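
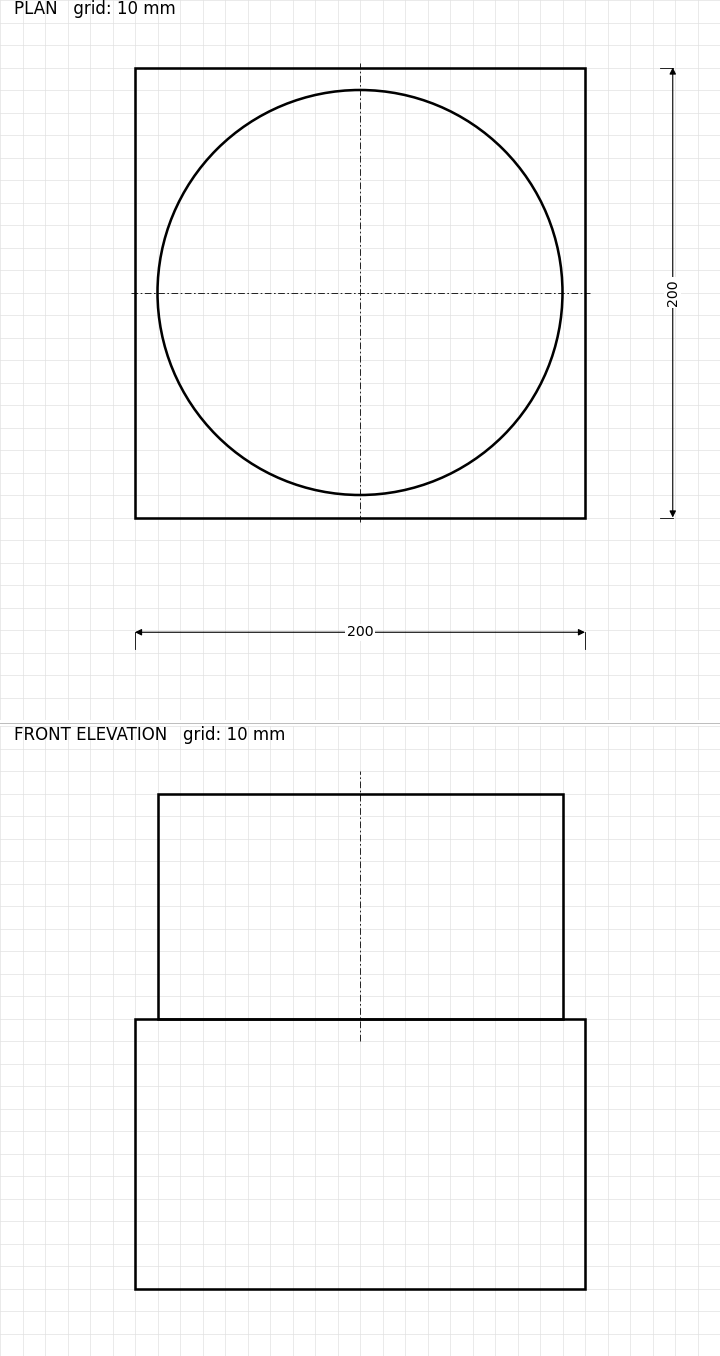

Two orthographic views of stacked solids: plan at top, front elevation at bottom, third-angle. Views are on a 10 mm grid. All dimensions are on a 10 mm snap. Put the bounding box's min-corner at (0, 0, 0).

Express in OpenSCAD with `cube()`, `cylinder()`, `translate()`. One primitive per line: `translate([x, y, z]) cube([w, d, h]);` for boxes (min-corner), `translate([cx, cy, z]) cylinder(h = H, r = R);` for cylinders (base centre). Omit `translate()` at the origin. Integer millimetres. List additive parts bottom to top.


cube([200, 200, 120]);
translate([100, 100, 120]) cylinder(h = 100, r = 90);


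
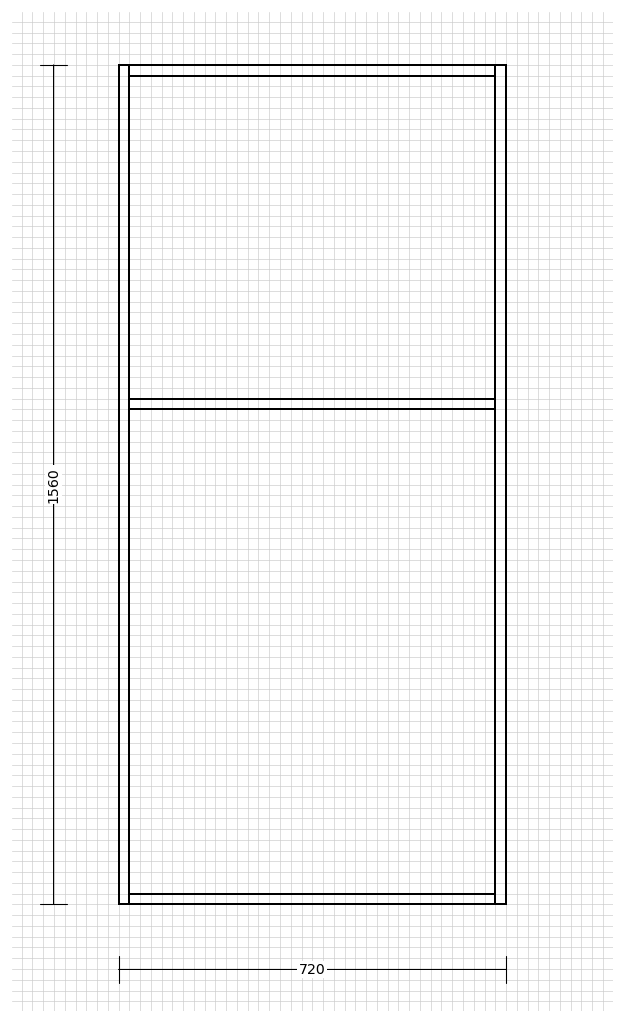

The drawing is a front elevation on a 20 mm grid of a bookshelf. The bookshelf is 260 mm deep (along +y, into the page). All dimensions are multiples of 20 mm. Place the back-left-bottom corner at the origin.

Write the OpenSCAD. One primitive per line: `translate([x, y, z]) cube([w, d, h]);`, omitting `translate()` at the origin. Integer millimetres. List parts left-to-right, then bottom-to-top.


cube([20, 260, 1560]);
translate([20, 0, 0]) cube([680, 260, 20]);
translate([20, 0, 920]) cube([680, 260, 20]);
translate([20, 0, 1540]) cube([680, 260, 20]);
translate([700, 0, 0]) cube([20, 260, 1560]);


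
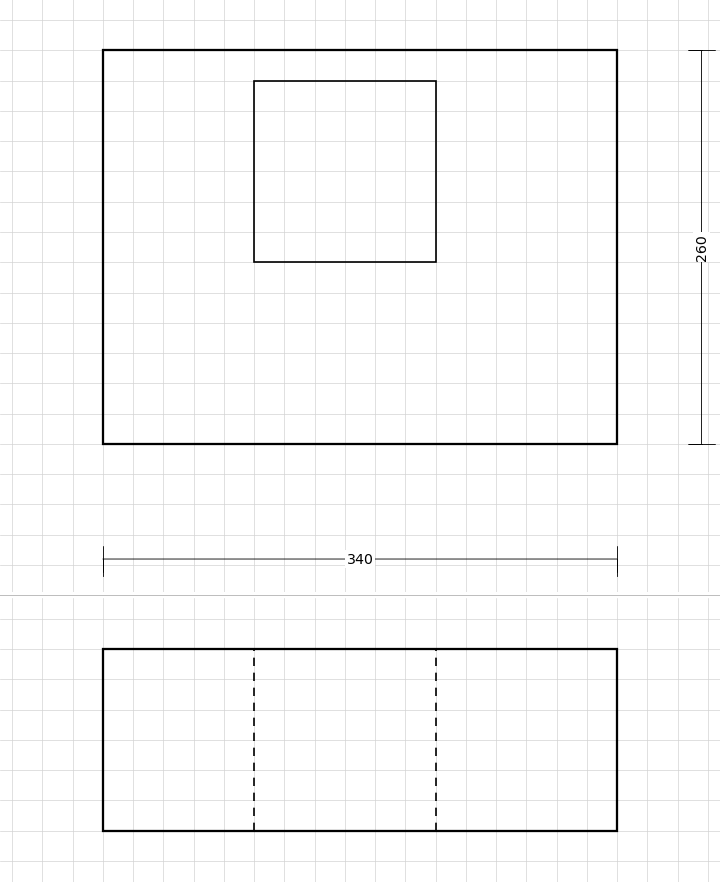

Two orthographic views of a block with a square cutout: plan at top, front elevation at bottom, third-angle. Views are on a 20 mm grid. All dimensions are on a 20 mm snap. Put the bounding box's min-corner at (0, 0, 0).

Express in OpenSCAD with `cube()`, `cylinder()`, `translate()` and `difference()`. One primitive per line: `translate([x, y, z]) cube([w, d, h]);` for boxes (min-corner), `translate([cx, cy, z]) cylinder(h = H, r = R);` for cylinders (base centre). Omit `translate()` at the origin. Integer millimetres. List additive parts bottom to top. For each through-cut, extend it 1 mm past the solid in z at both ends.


difference() {
  cube([340, 260, 120]);
  translate([100, 120, -1]) cube([120, 120, 122]);
}


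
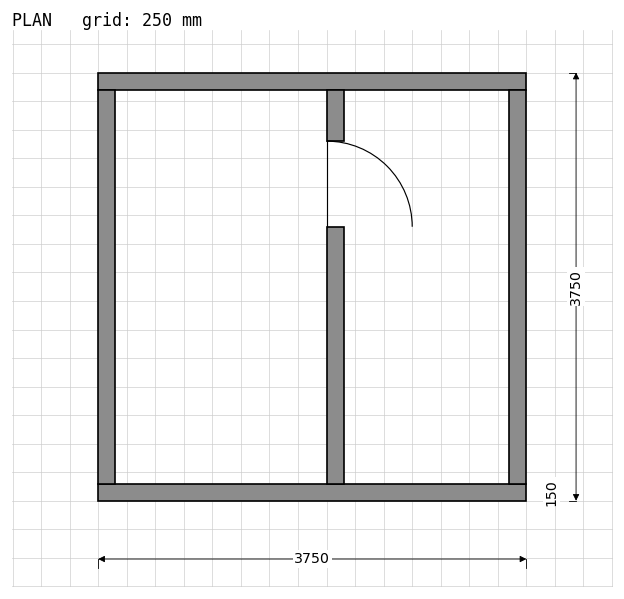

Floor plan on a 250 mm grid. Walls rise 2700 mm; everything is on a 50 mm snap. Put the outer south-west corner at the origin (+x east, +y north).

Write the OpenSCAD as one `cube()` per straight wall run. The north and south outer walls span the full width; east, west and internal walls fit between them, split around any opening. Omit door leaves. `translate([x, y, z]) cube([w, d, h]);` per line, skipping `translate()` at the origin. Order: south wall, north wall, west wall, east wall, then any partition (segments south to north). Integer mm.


cube([3750, 150, 2700]);
translate([0, 3600, 0]) cube([3750, 150, 2700]);
translate([0, 150, 0]) cube([150, 3450, 2700]);
translate([3600, 150, 0]) cube([150, 3450, 2700]);
translate([2000, 150, 0]) cube([150, 2250, 2700]);
translate([2000, 3150, 0]) cube([150, 450, 2700]);


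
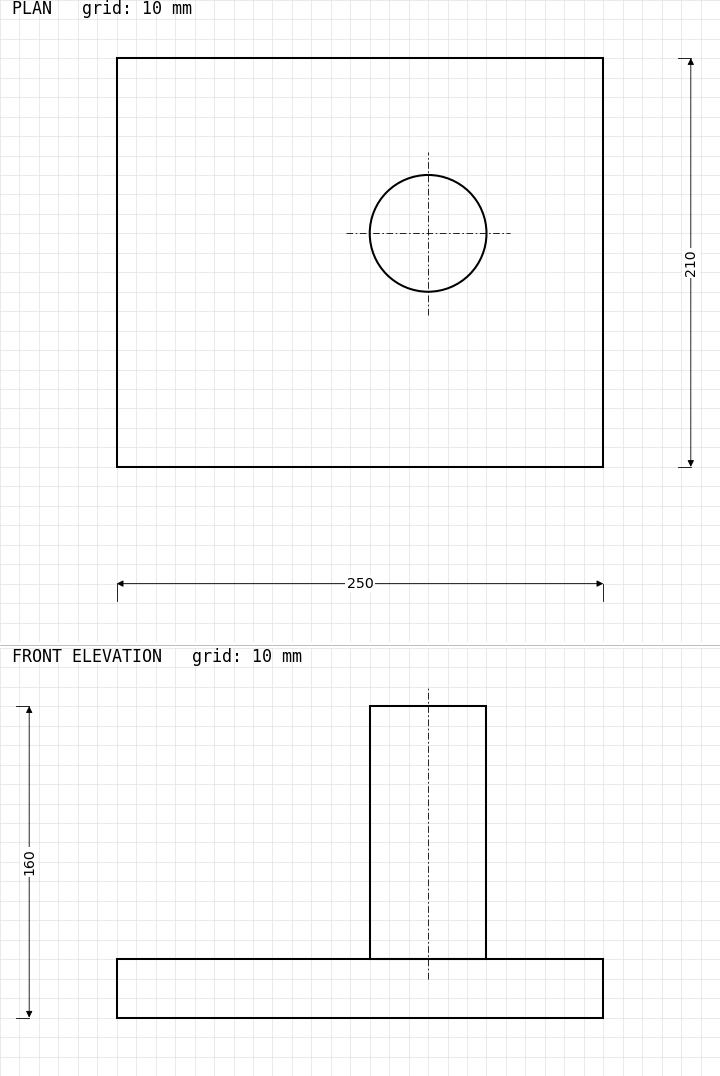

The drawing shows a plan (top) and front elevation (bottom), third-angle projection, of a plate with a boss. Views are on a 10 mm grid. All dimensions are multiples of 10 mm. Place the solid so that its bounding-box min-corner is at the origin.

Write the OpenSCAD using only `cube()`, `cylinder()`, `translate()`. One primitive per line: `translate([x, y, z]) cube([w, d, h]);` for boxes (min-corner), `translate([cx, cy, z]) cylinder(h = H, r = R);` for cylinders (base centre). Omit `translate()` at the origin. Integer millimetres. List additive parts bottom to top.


cube([250, 210, 30]);
translate([160, 120, 30]) cylinder(h = 130, r = 30);


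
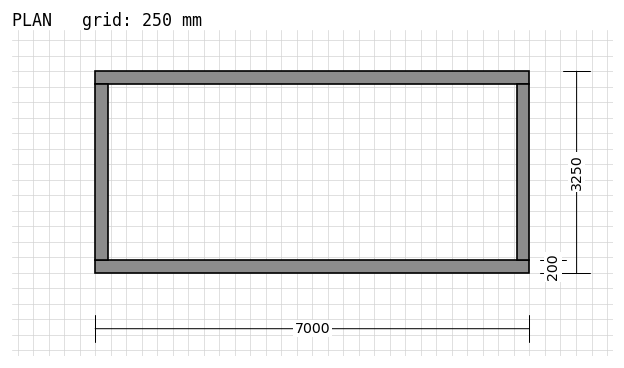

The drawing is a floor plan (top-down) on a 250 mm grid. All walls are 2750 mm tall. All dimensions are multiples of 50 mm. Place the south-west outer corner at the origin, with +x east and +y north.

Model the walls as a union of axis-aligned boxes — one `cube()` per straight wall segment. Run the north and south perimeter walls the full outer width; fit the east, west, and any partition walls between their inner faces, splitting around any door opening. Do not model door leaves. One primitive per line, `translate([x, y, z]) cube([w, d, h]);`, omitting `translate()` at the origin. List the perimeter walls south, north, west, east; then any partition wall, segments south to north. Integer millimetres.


cube([7000, 200, 2750]);
translate([0, 3050, 0]) cube([7000, 200, 2750]);
translate([0, 200, 0]) cube([200, 2850, 2750]);
translate([6800, 200, 0]) cube([200, 2850, 2750]);


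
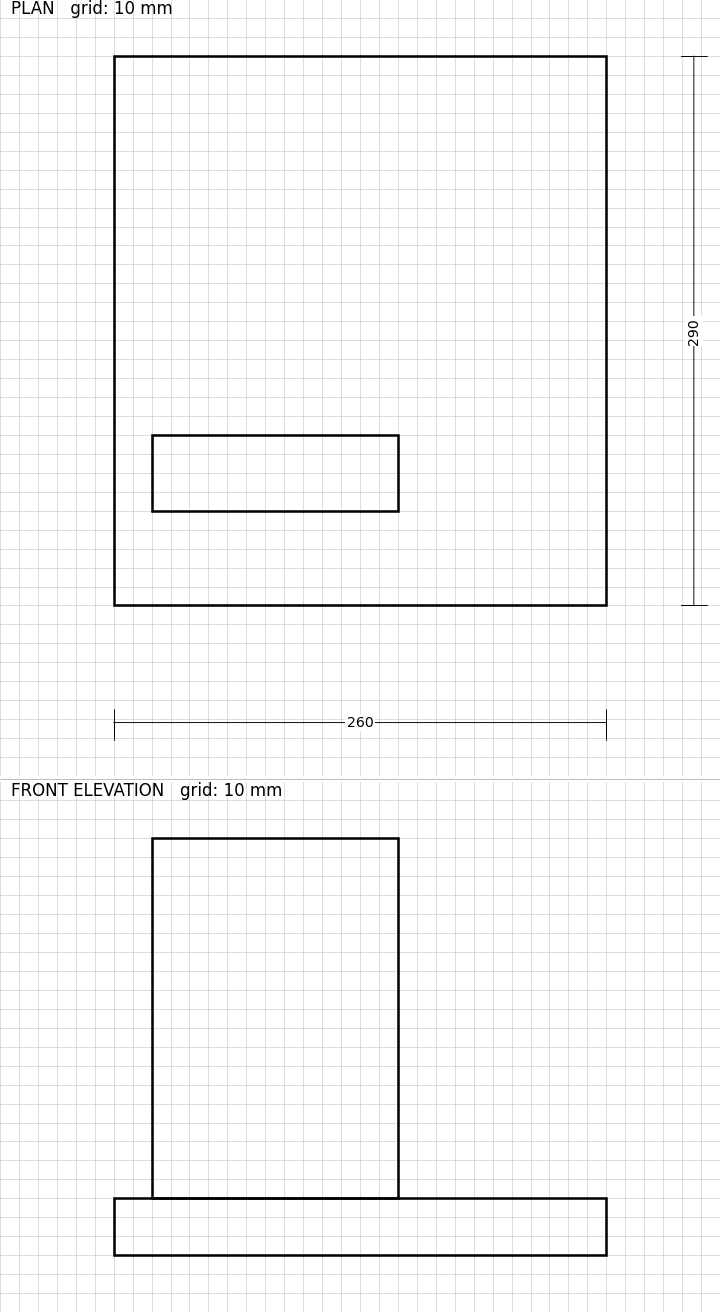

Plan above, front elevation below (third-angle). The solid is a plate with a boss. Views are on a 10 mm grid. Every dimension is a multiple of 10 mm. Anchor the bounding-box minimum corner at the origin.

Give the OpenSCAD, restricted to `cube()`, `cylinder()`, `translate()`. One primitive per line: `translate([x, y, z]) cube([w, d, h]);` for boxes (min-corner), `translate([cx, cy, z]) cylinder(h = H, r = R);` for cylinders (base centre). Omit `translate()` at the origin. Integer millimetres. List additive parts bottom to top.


cube([260, 290, 30]);
translate([20, 50, 30]) cube([130, 40, 190]);


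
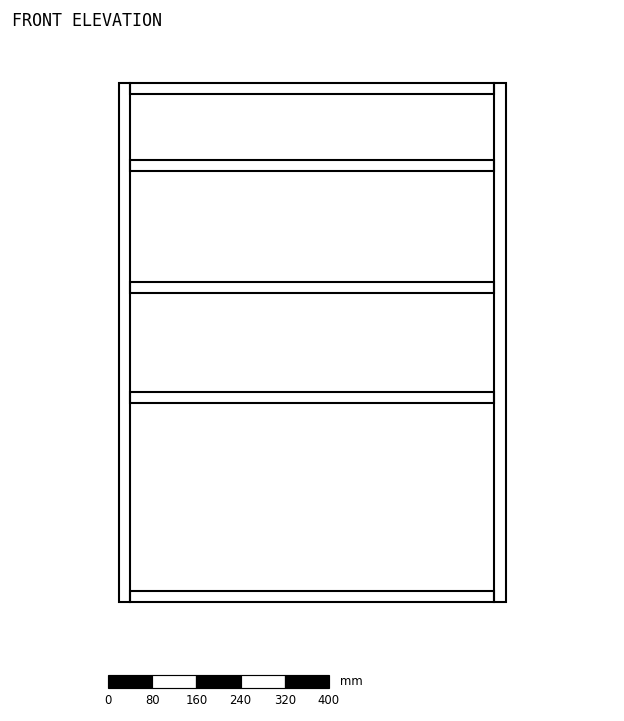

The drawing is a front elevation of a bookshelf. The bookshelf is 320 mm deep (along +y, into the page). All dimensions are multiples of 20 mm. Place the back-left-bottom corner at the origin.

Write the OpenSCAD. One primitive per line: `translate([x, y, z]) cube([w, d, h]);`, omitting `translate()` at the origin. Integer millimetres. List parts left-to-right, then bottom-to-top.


cube([20, 320, 940]);
translate([20, 0, 0]) cube([660, 320, 20]);
translate([20, 0, 360]) cube([660, 320, 20]);
translate([20, 0, 560]) cube([660, 320, 20]);
translate([20, 0, 780]) cube([660, 320, 20]);
translate([20, 0, 920]) cube([660, 320, 20]);
translate([680, 0, 0]) cube([20, 320, 940]);


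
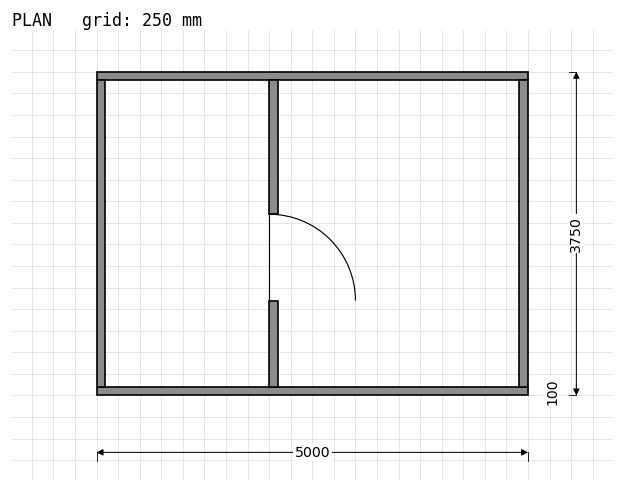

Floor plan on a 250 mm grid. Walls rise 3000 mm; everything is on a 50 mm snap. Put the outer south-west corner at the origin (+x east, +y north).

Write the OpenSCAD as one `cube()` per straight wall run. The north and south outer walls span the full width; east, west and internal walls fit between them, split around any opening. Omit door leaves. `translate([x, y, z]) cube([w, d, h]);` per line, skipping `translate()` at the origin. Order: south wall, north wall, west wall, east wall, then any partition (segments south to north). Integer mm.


cube([5000, 100, 3000]);
translate([0, 3650, 0]) cube([5000, 100, 3000]);
translate([0, 100, 0]) cube([100, 3550, 3000]);
translate([4900, 100, 0]) cube([100, 3550, 3000]);
translate([2000, 100, 0]) cube([100, 1000, 3000]);
translate([2000, 2100, 0]) cube([100, 1550, 3000]);


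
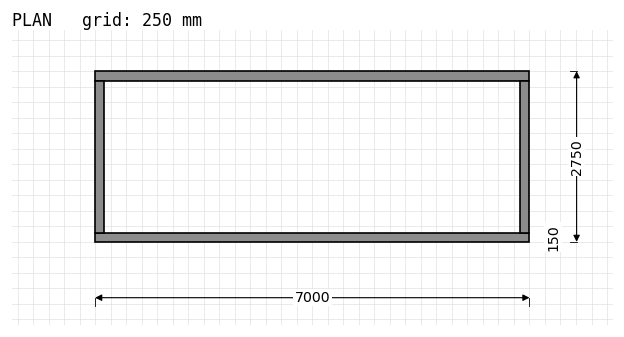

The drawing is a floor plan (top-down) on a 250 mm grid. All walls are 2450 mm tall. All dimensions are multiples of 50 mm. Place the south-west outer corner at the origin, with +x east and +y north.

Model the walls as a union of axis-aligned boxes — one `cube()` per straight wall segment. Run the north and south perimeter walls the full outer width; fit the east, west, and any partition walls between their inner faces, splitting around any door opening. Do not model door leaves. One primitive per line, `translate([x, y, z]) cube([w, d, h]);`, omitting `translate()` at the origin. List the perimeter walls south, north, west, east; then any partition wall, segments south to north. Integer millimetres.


cube([7000, 150, 2450]);
translate([0, 2600, 0]) cube([7000, 150, 2450]);
translate([0, 150, 0]) cube([150, 2450, 2450]);
translate([6850, 150, 0]) cube([150, 2450, 2450]);


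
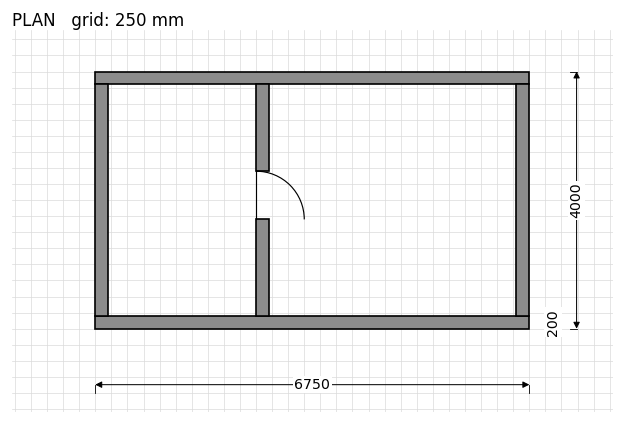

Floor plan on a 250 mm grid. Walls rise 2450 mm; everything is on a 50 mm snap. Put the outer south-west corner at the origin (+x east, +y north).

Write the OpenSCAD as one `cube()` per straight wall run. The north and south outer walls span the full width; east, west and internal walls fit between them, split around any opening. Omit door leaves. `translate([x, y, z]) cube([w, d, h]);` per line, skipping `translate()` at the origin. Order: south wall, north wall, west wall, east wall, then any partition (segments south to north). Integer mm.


cube([6750, 200, 2450]);
translate([0, 3800, 0]) cube([6750, 200, 2450]);
translate([0, 200, 0]) cube([200, 3600, 2450]);
translate([6550, 200, 0]) cube([200, 3600, 2450]);
translate([2500, 200, 0]) cube([200, 1500, 2450]);
translate([2500, 2450, 0]) cube([200, 1350, 2450]);


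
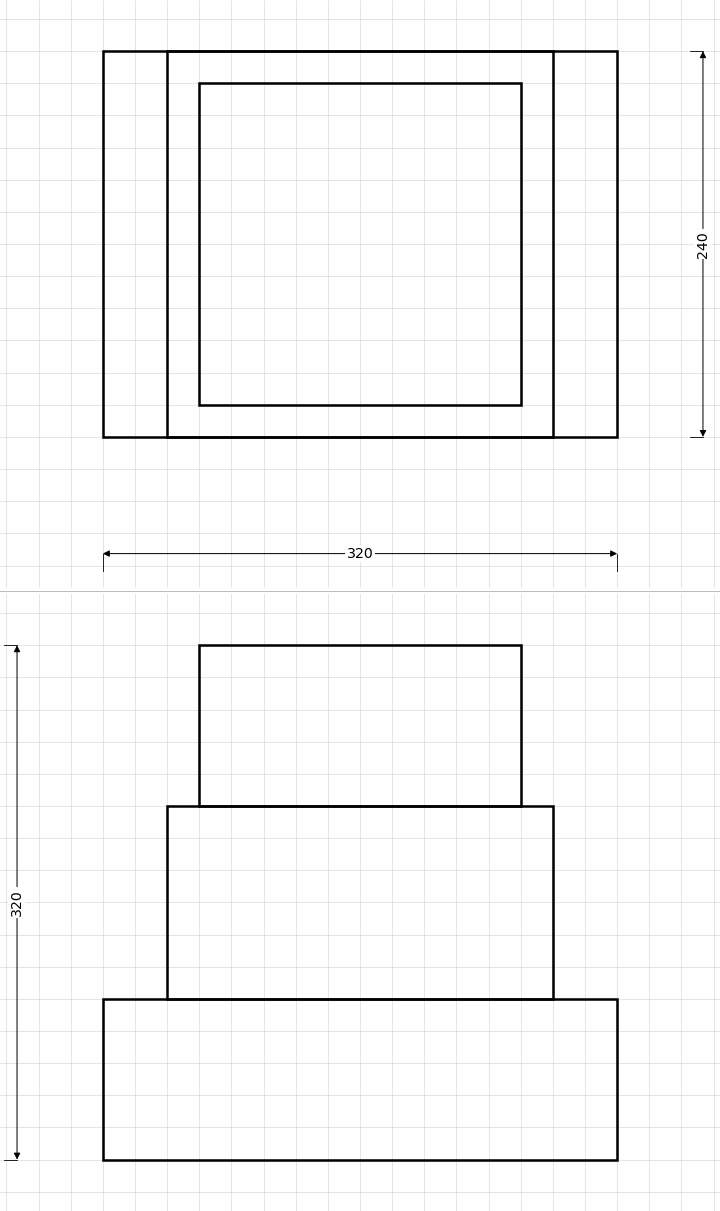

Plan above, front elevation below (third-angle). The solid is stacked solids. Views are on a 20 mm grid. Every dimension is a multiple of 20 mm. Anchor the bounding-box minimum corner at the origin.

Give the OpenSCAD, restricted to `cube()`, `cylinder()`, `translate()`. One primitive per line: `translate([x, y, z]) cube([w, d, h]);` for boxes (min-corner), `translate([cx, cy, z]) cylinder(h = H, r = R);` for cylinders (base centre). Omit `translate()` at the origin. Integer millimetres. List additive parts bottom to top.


cube([320, 240, 100]);
translate([40, 0, 100]) cube([240, 240, 120]);
translate([60, 20, 220]) cube([200, 200, 100]);


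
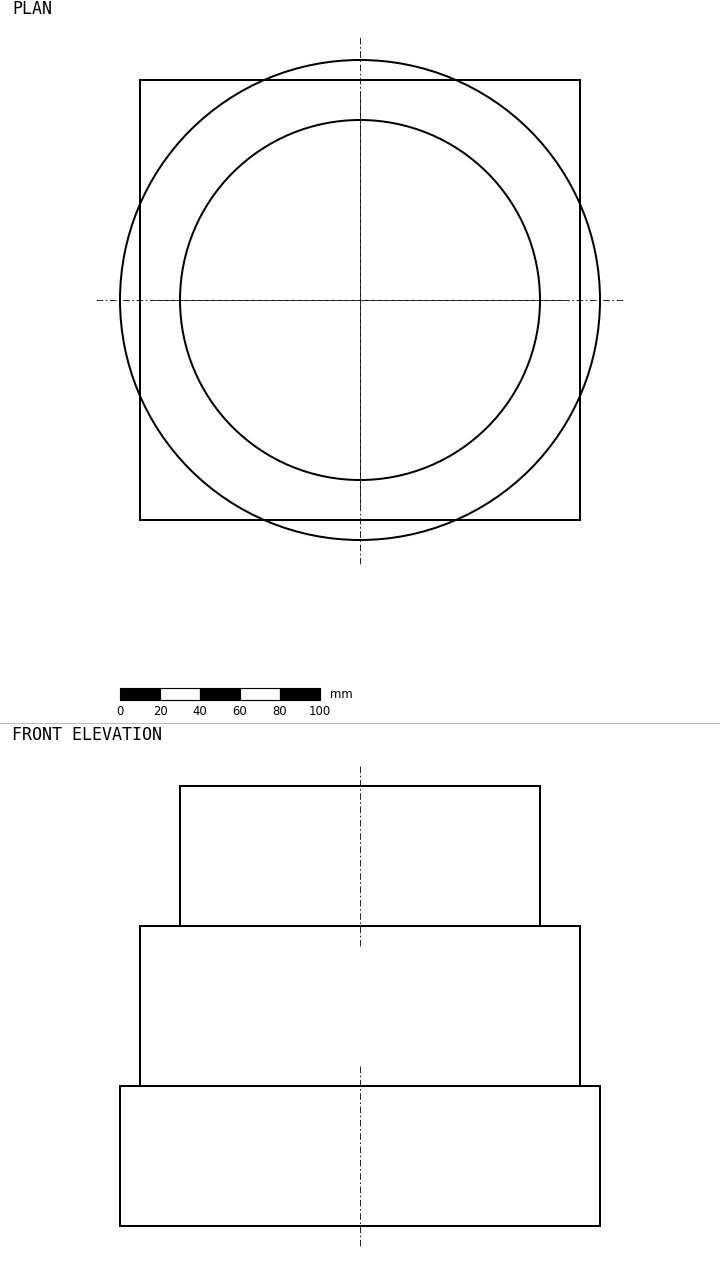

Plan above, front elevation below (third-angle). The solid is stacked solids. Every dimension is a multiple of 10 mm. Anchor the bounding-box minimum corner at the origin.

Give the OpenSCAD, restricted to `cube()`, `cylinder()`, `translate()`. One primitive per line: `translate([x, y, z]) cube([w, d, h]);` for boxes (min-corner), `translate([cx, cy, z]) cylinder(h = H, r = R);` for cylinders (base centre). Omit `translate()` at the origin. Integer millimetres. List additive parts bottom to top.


translate([120, 120, 0]) cylinder(h = 70, r = 120);
translate([10, 10, 70]) cube([220, 220, 80]);
translate([120, 120, 150]) cylinder(h = 70, r = 90);


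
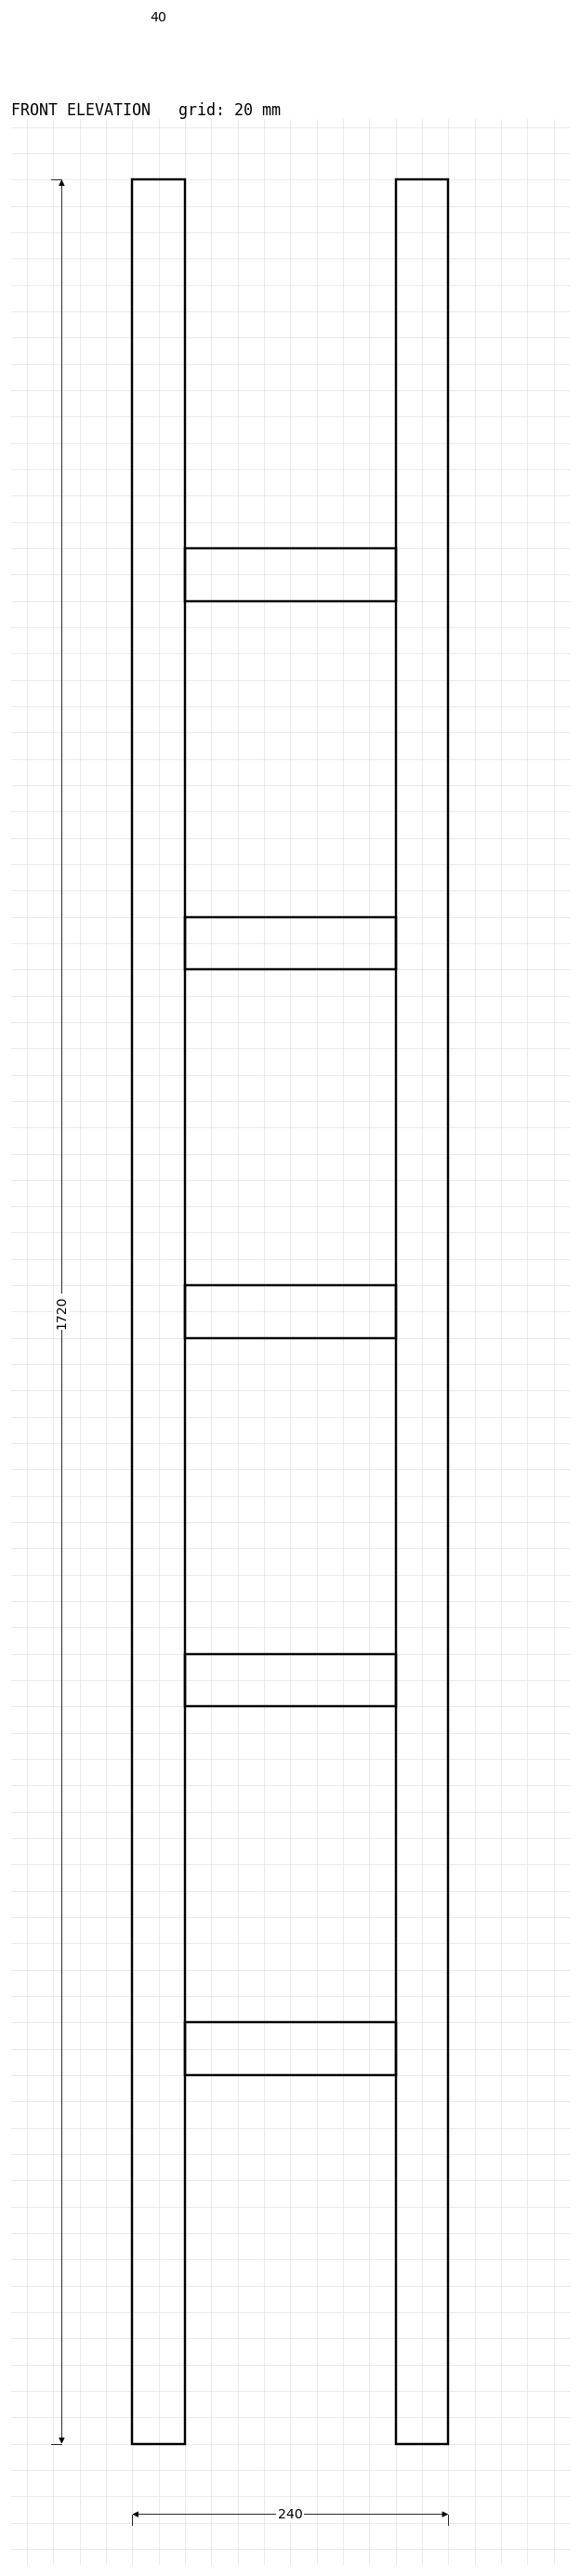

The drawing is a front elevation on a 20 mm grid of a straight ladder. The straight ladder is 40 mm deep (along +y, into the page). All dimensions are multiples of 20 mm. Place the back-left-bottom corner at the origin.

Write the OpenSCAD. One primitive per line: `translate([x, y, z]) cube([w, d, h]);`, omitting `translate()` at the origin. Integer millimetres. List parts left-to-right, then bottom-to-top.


cube([40, 40, 1720]);
translate([40, 0, 280]) cube([160, 40, 40]);
translate([40, 0, 560]) cube([160, 40, 40]);
translate([40, 0, 840]) cube([160, 40, 40]);
translate([40, 0, 1120]) cube([160, 40, 40]);
translate([40, 0, 1400]) cube([160, 40, 40]);
translate([200, 0, 0]) cube([40, 40, 1720]);


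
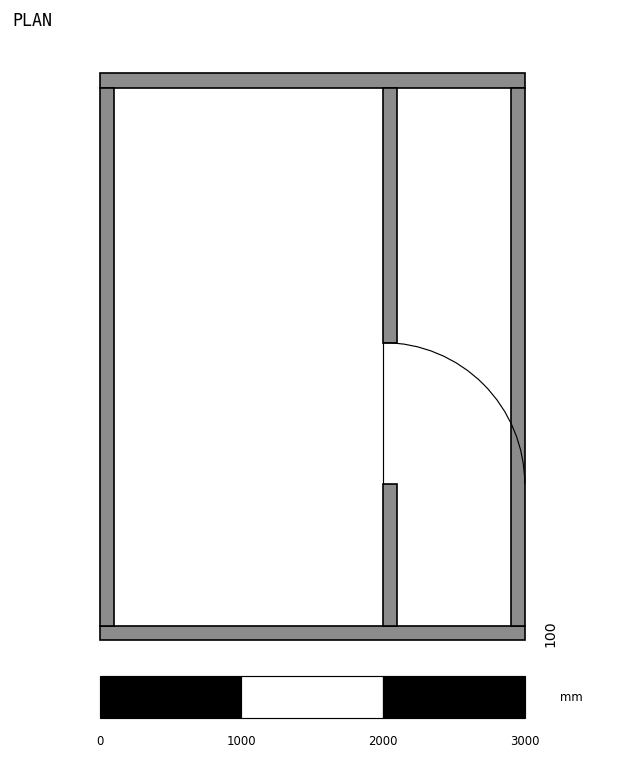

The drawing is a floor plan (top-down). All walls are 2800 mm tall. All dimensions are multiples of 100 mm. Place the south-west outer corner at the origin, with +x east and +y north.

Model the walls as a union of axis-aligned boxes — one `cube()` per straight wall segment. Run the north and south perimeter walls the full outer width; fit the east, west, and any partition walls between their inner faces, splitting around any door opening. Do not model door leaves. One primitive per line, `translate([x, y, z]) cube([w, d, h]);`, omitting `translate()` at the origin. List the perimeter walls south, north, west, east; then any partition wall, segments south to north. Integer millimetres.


cube([3000, 100, 2800]);
translate([0, 3900, 0]) cube([3000, 100, 2800]);
translate([0, 100, 0]) cube([100, 3800, 2800]);
translate([2900, 100, 0]) cube([100, 3800, 2800]);
translate([2000, 100, 0]) cube([100, 1000, 2800]);
translate([2000, 2100, 0]) cube([100, 1800, 2800]);


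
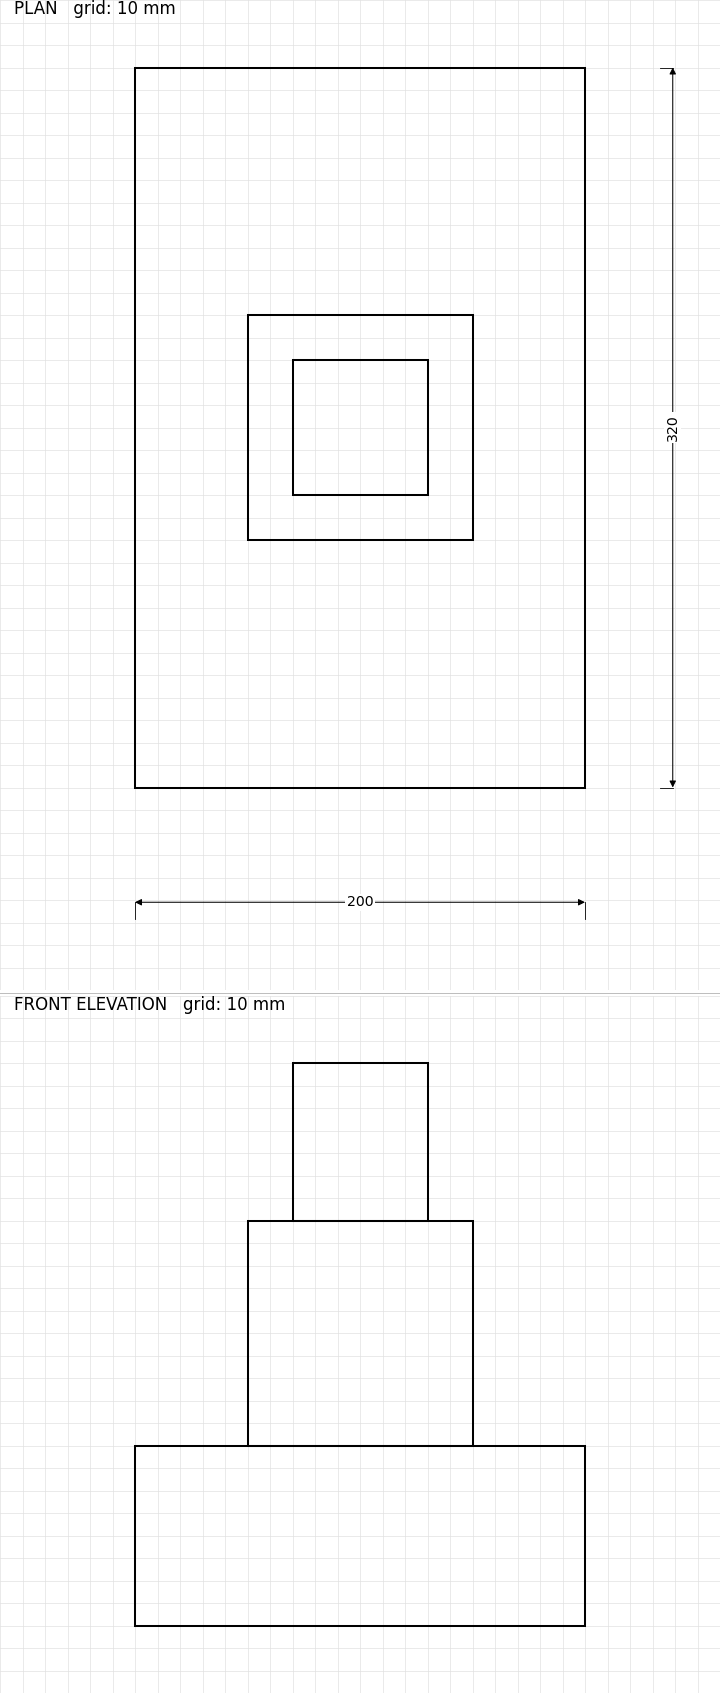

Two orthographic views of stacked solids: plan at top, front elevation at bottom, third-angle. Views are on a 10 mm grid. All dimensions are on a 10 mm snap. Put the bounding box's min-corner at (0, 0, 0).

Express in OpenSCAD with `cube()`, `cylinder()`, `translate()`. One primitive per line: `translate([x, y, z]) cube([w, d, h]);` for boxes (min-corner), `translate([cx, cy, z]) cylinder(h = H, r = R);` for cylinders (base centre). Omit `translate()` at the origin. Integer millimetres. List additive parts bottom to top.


cube([200, 320, 80]);
translate([50, 110, 80]) cube([100, 100, 100]);
translate([70, 130, 180]) cube([60, 60, 70]);


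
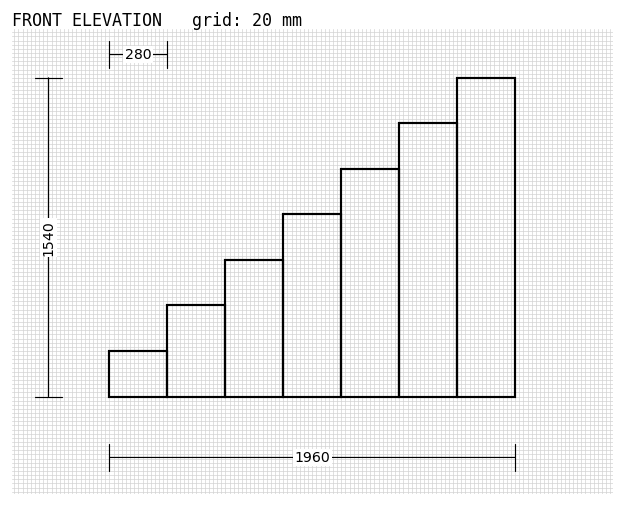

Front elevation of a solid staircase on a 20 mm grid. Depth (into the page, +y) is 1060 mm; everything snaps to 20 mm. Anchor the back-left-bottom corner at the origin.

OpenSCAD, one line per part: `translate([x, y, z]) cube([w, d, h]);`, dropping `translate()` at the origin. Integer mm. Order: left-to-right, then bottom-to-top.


cube([280, 1060, 220]);
translate([280, 0, 0]) cube([280, 1060, 440]);
translate([560, 0, 0]) cube([280, 1060, 660]);
translate([840, 0, 0]) cube([280, 1060, 880]);
translate([1120, 0, 0]) cube([280, 1060, 1100]);
translate([1400, 0, 0]) cube([280, 1060, 1320]);
translate([1680, 0, 0]) cube([280, 1060, 1540]);


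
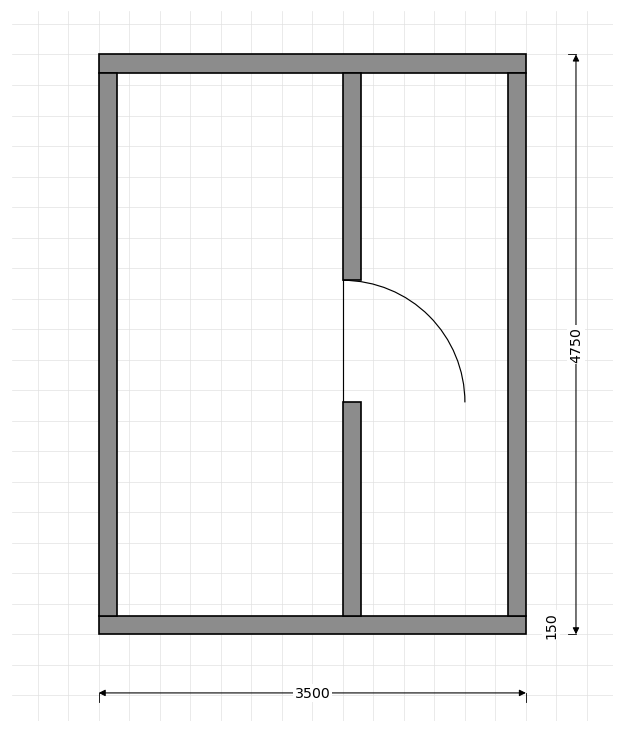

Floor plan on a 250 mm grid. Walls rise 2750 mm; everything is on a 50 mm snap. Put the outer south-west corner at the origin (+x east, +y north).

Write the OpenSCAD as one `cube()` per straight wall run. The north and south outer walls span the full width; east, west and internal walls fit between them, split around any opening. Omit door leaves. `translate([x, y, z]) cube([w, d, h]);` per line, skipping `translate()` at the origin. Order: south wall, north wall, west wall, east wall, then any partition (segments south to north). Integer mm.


cube([3500, 150, 2750]);
translate([0, 4600, 0]) cube([3500, 150, 2750]);
translate([0, 150, 0]) cube([150, 4450, 2750]);
translate([3350, 150, 0]) cube([150, 4450, 2750]);
translate([2000, 150, 0]) cube([150, 1750, 2750]);
translate([2000, 2900, 0]) cube([150, 1700, 2750]);


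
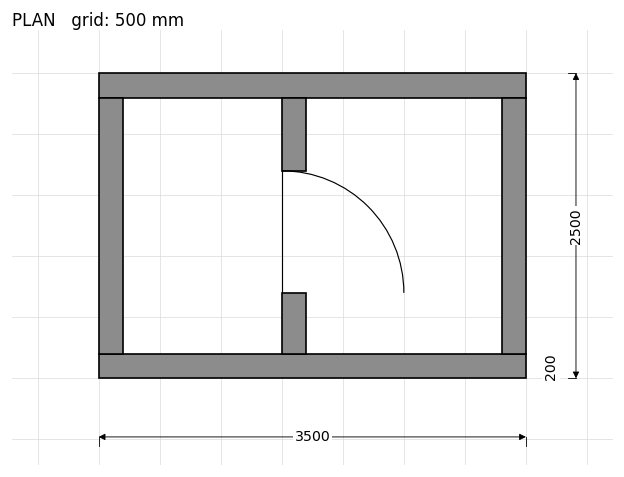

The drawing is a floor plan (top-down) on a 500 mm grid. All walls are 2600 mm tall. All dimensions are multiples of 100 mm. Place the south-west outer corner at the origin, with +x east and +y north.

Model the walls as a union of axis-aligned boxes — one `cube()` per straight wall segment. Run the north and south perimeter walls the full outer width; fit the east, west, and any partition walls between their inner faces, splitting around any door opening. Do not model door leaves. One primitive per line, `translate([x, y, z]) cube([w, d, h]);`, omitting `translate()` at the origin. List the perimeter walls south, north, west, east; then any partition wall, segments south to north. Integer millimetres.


cube([3500, 200, 2600]);
translate([0, 2300, 0]) cube([3500, 200, 2600]);
translate([0, 200, 0]) cube([200, 2100, 2600]);
translate([3300, 200, 0]) cube([200, 2100, 2600]);
translate([1500, 200, 0]) cube([200, 500, 2600]);
translate([1500, 1700, 0]) cube([200, 600, 2600]);


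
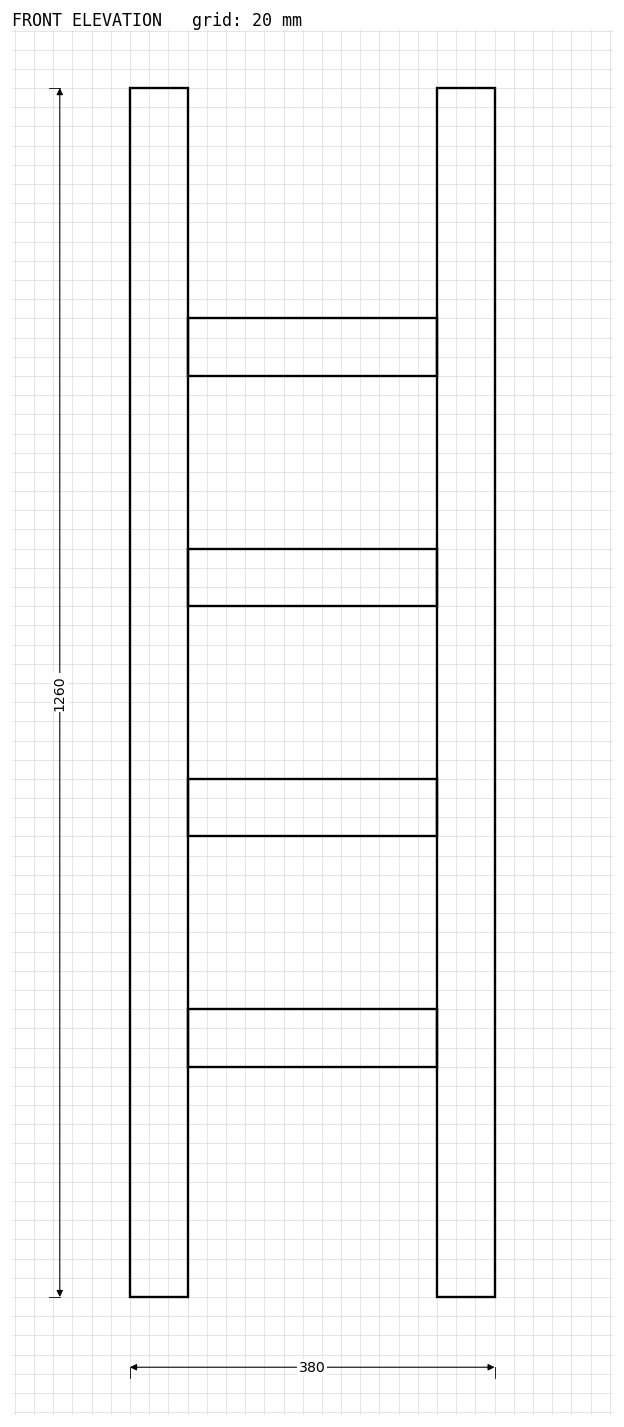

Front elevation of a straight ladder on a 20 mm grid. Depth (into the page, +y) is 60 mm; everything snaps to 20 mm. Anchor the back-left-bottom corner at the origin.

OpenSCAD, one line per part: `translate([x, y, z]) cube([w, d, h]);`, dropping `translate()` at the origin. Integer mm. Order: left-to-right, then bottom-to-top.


cube([60, 60, 1260]);
translate([60, 0, 240]) cube([260, 60, 60]);
translate([60, 0, 480]) cube([260, 60, 60]);
translate([60, 0, 720]) cube([260, 60, 60]);
translate([60, 0, 960]) cube([260, 60, 60]);
translate([320, 0, 0]) cube([60, 60, 1260]);


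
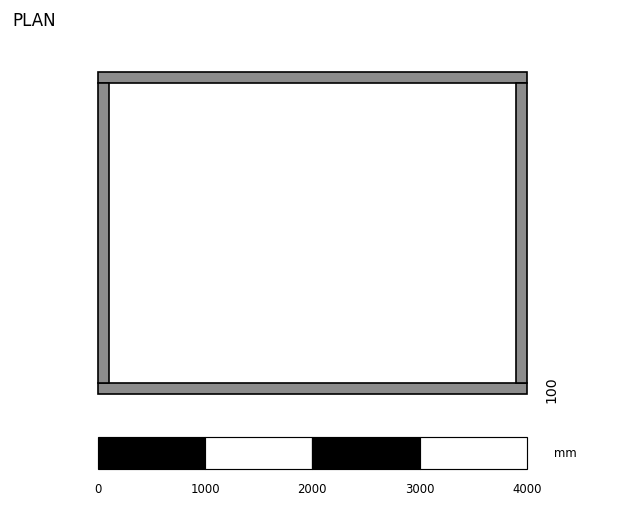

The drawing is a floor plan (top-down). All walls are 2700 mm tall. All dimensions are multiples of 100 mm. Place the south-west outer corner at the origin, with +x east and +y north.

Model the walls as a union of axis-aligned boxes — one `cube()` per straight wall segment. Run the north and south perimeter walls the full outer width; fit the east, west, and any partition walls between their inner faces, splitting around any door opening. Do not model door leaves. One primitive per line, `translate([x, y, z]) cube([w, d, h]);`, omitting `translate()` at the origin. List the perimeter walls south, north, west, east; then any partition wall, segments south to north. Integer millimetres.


cube([4000, 100, 2700]);
translate([0, 2900, 0]) cube([4000, 100, 2700]);
translate([0, 100, 0]) cube([100, 2800, 2700]);
translate([3900, 100, 0]) cube([100, 2800, 2700]);


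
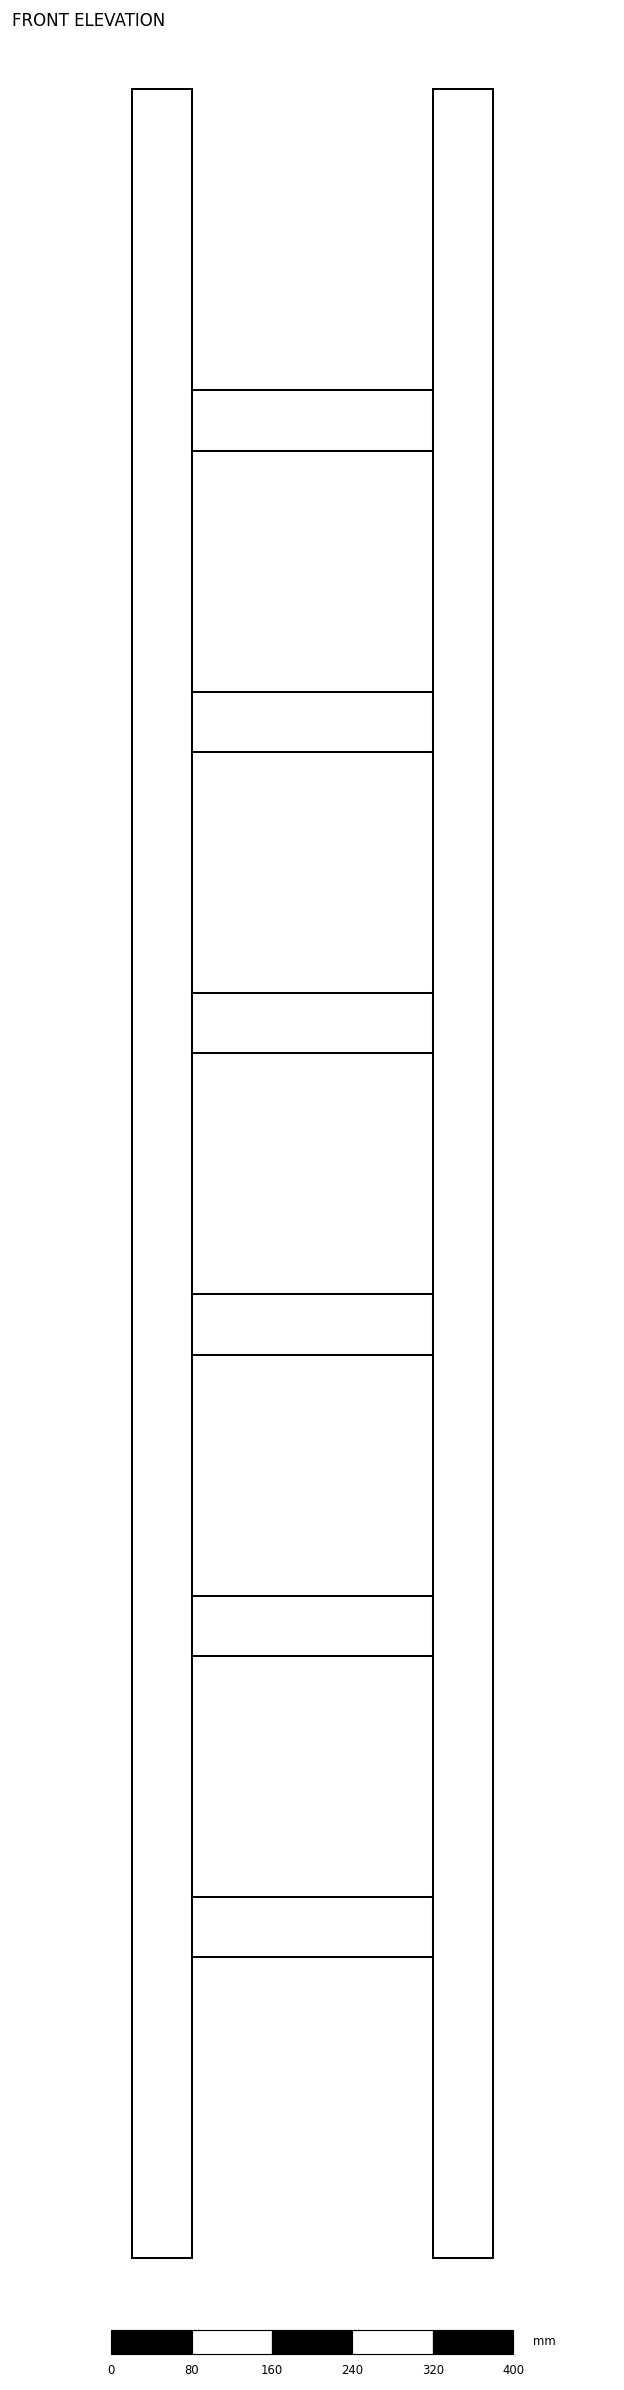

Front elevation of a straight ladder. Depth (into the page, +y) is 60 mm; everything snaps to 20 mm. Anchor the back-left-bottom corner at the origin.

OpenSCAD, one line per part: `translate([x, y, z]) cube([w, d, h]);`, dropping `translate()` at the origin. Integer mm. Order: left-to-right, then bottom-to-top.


cube([60, 60, 2160]);
translate([60, 0, 300]) cube([240, 60, 60]);
translate([60, 0, 600]) cube([240, 60, 60]);
translate([60, 0, 900]) cube([240, 60, 60]);
translate([60, 0, 1200]) cube([240, 60, 60]);
translate([60, 0, 1500]) cube([240, 60, 60]);
translate([60, 0, 1800]) cube([240, 60, 60]);
translate([300, 0, 0]) cube([60, 60, 2160]);


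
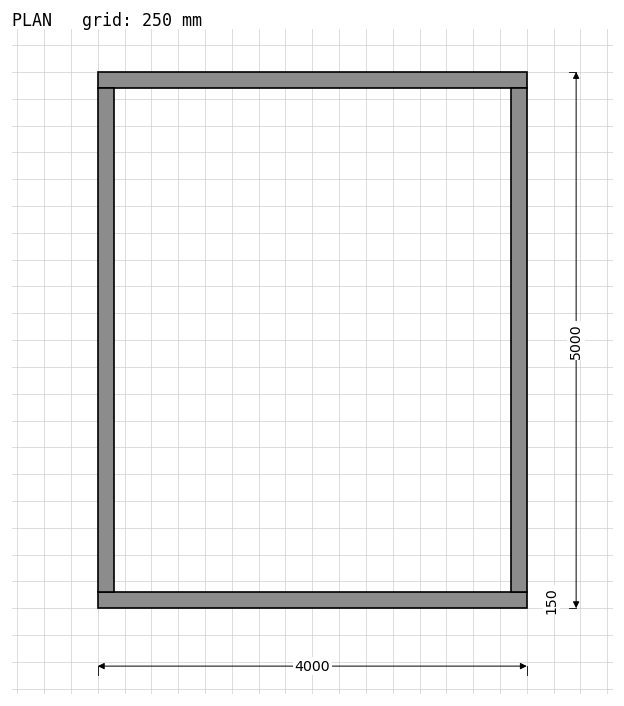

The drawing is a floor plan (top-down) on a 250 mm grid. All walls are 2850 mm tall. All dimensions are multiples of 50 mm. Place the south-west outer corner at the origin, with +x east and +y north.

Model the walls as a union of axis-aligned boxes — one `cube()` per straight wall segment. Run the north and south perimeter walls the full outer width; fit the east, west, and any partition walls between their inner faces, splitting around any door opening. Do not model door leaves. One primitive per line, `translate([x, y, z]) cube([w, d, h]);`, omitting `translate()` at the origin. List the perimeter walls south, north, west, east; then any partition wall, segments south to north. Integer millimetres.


cube([4000, 150, 2850]);
translate([0, 4850, 0]) cube([4000, 150, 2850]);
translate([0, 150, 0]) cube([150, 4700, 2850]);
translate([3850, 150, 0]) cube([150, 4700, 2850]);


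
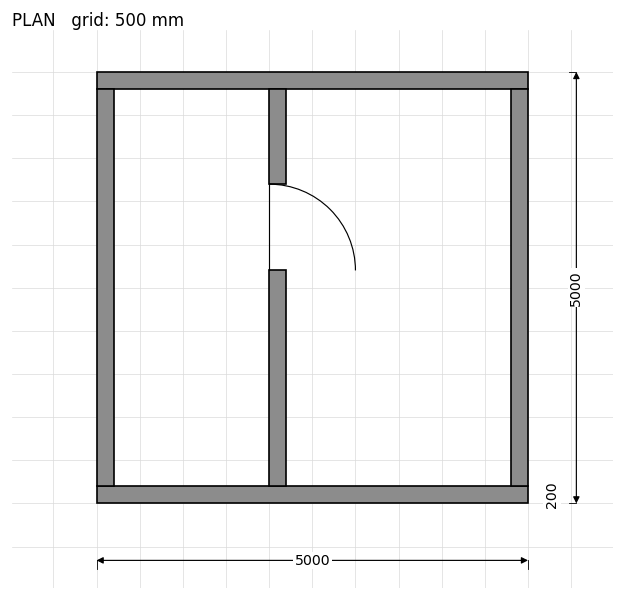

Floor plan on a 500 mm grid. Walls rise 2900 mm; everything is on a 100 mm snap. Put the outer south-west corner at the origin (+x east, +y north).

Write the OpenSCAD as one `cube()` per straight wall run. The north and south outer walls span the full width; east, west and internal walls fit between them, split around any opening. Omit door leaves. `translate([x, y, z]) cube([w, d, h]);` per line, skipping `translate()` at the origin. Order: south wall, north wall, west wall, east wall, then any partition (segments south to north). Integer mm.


cube([5000, 200, 2900]);
translate([0, 4800, 0]) cube([5000, 200, 2900]);
translate([0, 200, 0]) cube([200, 4600, 2900]);
translate([4800, 200, 0]) cube([200, 4600, 2900]);
translate([2000, 200, 0]) cube([200, 2500, 2900]);
translate([2000, 3700, 0]) cube([200, 1100, 2900]);


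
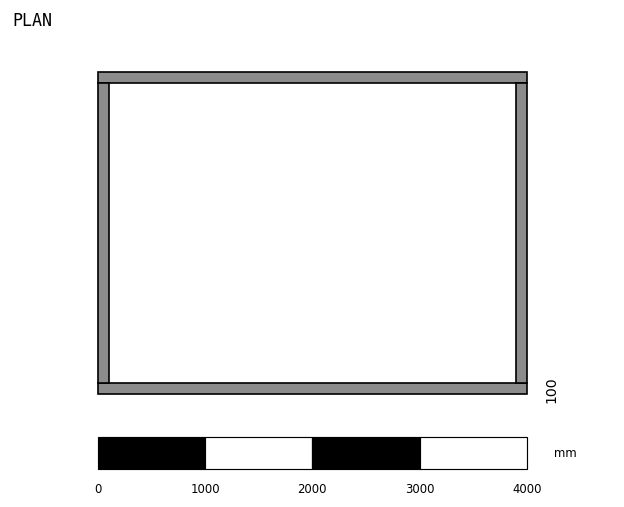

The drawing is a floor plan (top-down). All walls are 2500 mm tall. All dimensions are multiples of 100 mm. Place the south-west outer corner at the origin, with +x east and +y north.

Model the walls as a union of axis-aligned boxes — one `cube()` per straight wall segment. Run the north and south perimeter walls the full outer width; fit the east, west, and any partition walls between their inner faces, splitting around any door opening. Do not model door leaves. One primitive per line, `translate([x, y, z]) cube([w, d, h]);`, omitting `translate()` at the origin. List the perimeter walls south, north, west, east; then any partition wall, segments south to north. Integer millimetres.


cube([4000, 100, 2500]);
translate([0, 2900, 0]) cube([4000, 100, 2500]);
translate([0, 100, 0]) cube([100, 2800, 2500]);
translate([3900, 100, 0]) cube([100, 2800, 2500]);


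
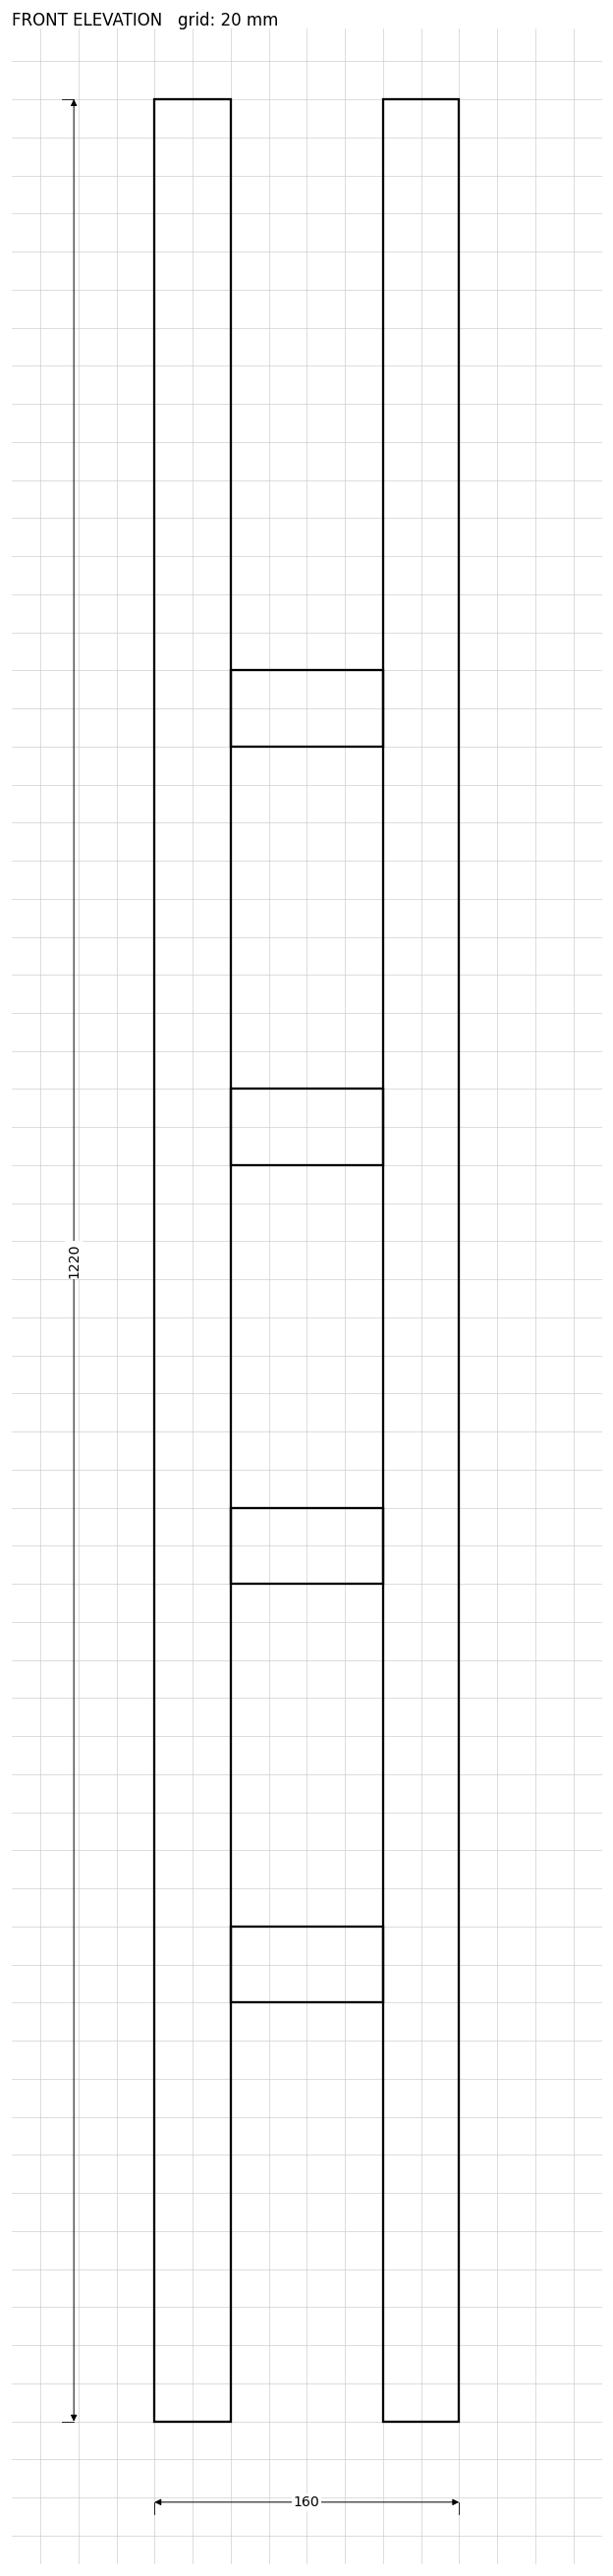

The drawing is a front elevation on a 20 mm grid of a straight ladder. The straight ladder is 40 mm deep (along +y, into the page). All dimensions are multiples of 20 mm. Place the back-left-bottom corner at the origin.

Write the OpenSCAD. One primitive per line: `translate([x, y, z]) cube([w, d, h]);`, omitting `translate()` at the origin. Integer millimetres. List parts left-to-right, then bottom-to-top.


cube([40, 40, 1220]);
translate([40, 0, 220]) cube([80, 40, 40]);
translate([40, 0, 440]) cube([80, 40, 40]);
translate([40, 0, 660]) cube([80, 40, 40]);
translate([40, 0, 880]) cube([80, 40, 40]);
translate([120, 0, 0]) cube([40, 40, 1220]);


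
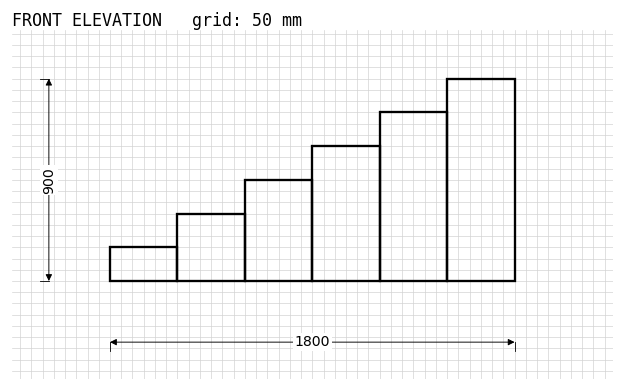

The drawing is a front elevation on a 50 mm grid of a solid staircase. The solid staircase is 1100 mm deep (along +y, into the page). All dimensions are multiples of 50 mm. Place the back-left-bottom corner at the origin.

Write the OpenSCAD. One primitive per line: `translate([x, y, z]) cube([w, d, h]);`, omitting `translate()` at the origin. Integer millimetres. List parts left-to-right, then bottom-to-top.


cube([300, 1100, 150]);
translate([300, 0, 0]) cube([300, 1100, 300]);
translate([600, 0, 0]) cube([300, 1100, 450]);
translate([900, 0, 0]) cube([300, 1100, 600]);
translate([1200, 0, 0]) cube([300, 1100, 750]);
translate([1500, 0, 0]) cube([300, 1100, 900]);


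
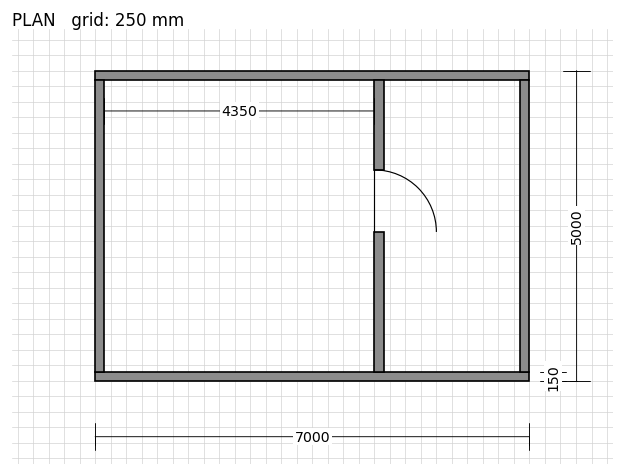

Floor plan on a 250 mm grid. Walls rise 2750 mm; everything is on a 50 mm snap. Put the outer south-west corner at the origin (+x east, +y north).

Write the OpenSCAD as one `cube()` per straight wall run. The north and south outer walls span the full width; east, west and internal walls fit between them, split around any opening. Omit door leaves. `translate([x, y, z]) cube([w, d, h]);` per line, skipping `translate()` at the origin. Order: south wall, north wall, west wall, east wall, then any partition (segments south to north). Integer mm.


cube([7000, 150, 2750]);
translate([0, 4850, 0]) cube([7000, 150, 2750]);
translate([0, 150, 0]) cube([150, 4700, 2750]);
translate([6850, 150, 0]) cube([150, 4700, 2750]);
translate([4500, 150, 0]) cube([150, 2250, 2750]);
translate([4500, 3400, 0]) cube([150, 1450, 2750]);


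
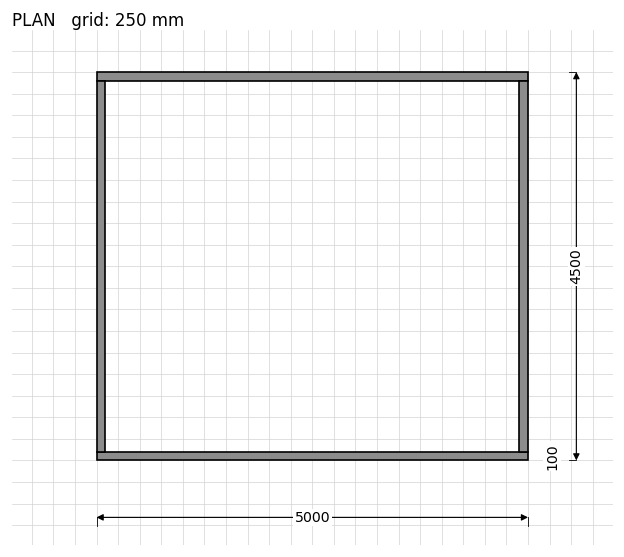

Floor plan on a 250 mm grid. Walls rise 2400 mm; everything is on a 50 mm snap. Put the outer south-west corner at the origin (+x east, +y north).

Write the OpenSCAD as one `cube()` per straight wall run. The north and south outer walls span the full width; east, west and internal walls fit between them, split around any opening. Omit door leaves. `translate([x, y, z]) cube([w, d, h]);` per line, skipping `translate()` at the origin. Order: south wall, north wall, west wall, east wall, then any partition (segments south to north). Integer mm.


cube([5000, 100, 2400]);
translate([0, 4400, 0]) cube([5000, 100, 2400]);
translate([0, 100, 0]) cube([100, 4300, 2400]);
translate([4900, 100, 0]) cube([100, 4300, 2400]);


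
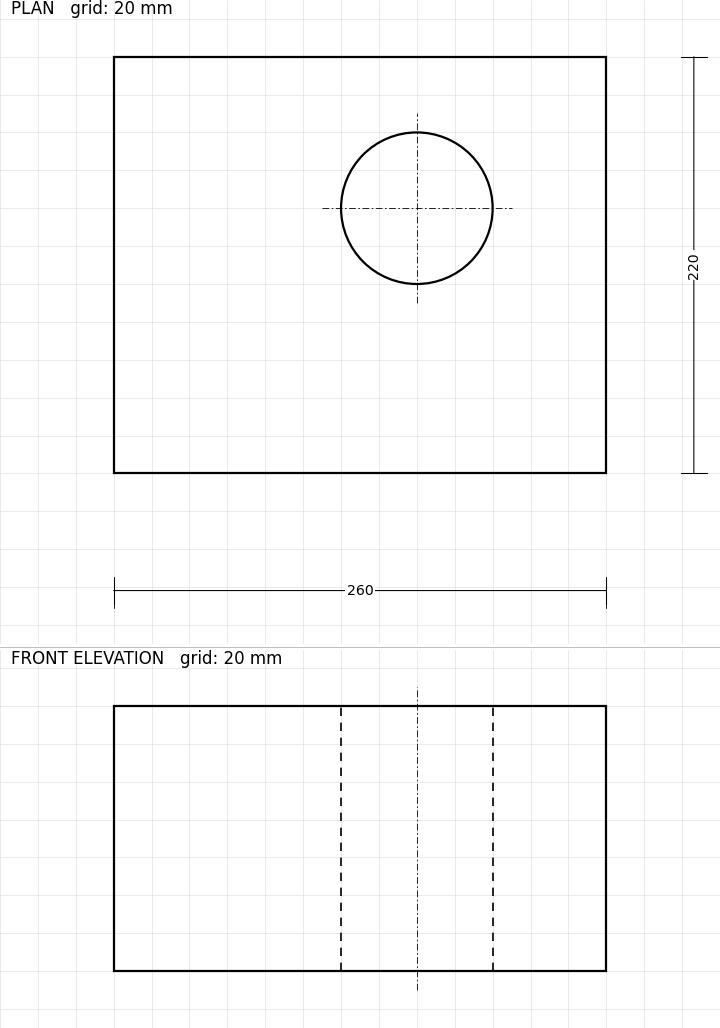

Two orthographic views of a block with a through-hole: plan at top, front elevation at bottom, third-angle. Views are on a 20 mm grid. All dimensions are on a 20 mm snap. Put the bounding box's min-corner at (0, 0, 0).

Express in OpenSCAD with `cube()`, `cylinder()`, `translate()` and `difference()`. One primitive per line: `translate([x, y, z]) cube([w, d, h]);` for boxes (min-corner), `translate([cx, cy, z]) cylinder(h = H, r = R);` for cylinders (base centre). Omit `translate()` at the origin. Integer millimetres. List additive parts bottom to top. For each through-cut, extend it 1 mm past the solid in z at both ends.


difference() {
  cube([260, 220, 140]);
  translate([160, 140, -1]) cylinder(h = 142, r = 40);
}


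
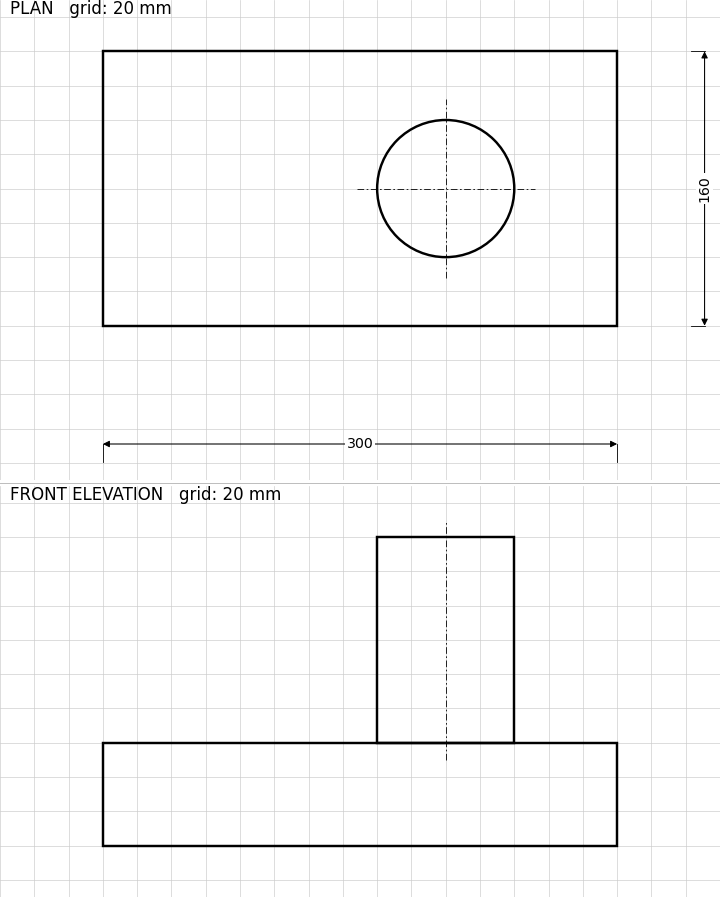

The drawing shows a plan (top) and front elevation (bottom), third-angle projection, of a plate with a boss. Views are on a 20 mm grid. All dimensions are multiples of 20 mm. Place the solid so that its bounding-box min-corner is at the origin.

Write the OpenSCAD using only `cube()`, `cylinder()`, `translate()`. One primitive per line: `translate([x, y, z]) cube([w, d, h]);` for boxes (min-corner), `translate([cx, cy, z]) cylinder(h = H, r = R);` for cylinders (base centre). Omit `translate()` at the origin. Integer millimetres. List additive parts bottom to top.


cube([300, 160, 60]);
translate([200, 80, 60]) cylinder(h = 120, r = 40);


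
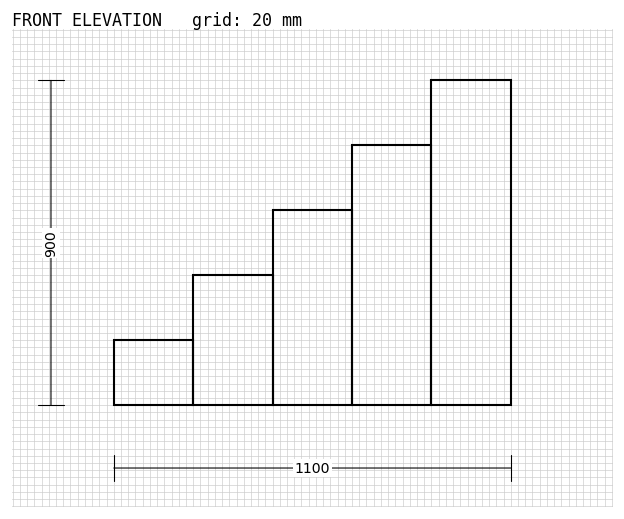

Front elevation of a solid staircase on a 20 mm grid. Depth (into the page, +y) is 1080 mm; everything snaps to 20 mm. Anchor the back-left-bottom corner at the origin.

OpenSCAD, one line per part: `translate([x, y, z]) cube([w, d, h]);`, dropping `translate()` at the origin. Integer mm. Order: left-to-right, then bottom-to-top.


cube([220, 1080, 180]);
translate([220, 0, 0]) cube([220, 1080, 360]);
translate([440, 0, 0]) cube([220, 1080, 540]);
translate([660, 0, 0]) cube([220, 1080, 720]);
translate([880, 0, 0]) cube([220, 1080, 900]);


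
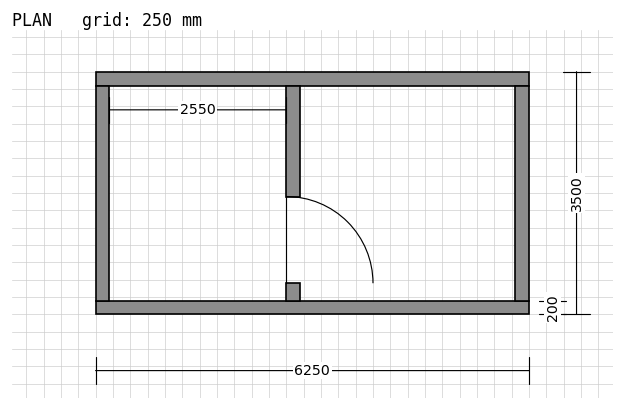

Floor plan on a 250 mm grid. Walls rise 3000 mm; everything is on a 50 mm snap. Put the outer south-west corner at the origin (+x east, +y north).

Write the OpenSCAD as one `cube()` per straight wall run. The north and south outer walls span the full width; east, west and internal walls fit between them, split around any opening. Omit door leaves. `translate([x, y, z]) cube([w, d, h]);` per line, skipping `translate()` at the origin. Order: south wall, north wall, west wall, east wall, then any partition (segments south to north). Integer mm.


cube([6250, 200, 3000]);
translate([0, 3300, 0]) cube([6250, 200, 3000]);
translate([0, 200, 0]) cube([200, 3100, 3000]);
translate([6050, 200, 0]) cube([200, 3100, 3000]);
translate([2750, 200, 0]) cube([200, 250, 3000]);
translate([2750, 1700, 0]) cube([200, 1600, 3000]);


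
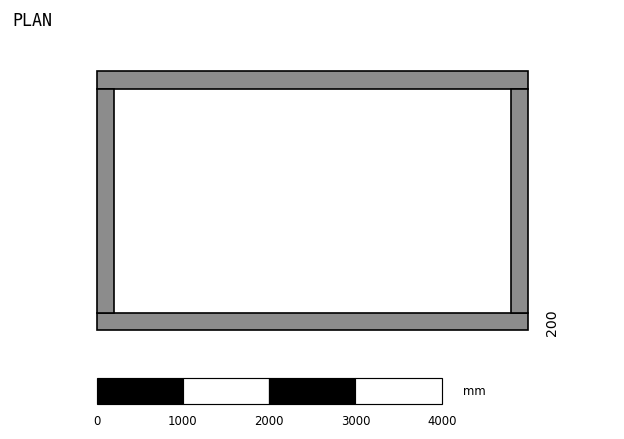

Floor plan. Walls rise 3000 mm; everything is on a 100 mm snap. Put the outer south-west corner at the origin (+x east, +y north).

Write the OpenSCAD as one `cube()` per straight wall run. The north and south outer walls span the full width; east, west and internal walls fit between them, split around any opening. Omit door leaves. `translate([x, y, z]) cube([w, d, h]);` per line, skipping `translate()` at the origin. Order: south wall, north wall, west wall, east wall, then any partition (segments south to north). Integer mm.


cube([5000, 200, 3000]);
translate([0, 2800, 0]) cube([5000, 200, 3000]);
translate([0, 200, 0]) cube([200, 2600, 3000]);
translate([4800, 200, 0]) cube([200, 2600, 3000]);


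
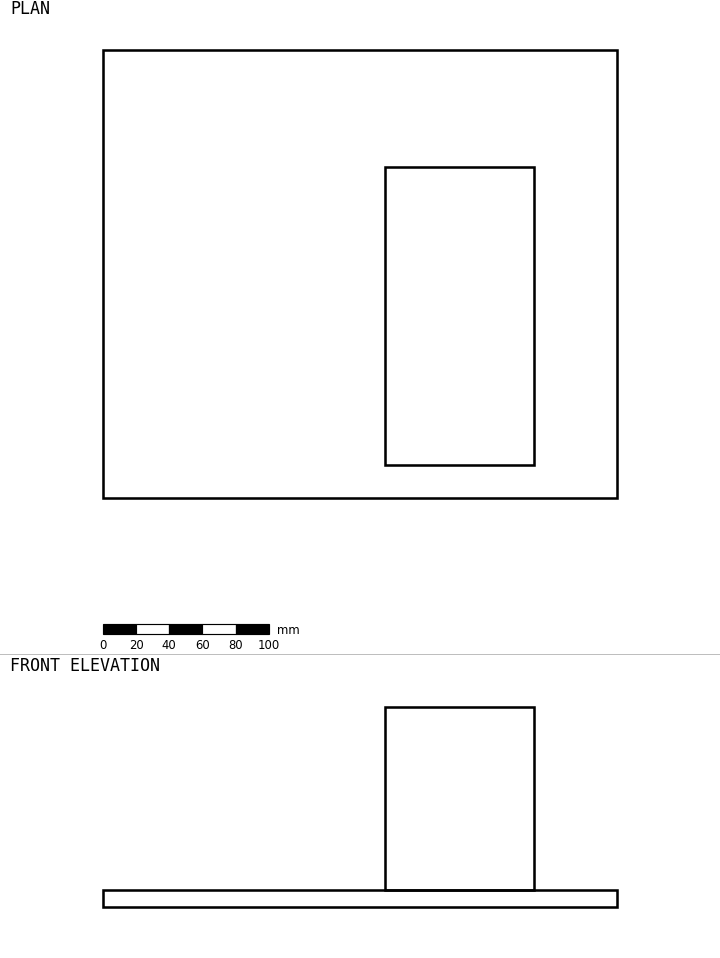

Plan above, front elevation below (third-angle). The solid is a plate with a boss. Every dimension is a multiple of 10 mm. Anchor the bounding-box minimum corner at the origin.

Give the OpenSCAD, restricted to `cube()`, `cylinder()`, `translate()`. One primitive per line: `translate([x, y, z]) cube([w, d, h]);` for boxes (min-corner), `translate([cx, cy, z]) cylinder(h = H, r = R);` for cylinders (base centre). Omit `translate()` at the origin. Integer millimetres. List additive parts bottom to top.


cube([310, 270, 10]);
translate([170, 20, 10]) cube([90, 180, 110]);


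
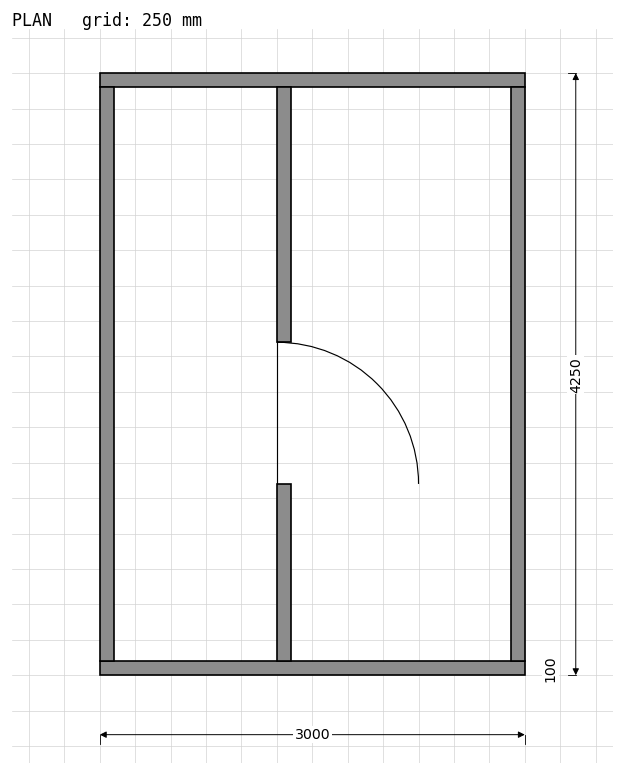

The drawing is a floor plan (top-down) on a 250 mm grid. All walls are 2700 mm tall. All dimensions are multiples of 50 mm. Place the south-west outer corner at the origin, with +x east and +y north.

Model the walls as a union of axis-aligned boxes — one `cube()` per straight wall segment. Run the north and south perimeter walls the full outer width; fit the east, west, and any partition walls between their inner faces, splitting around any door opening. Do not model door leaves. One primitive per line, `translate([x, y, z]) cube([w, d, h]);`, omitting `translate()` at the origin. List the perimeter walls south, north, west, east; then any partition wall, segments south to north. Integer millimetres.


cube([3000, 100, 2700]);
translate([0, 4150, 0]) cube([3000, 100, 2700]);
translate([0, 100, 0]) cube([100, 4050, 2700]);
translate([2900, 100, 0]) cube([100, 4050, 2700]);
translate([1250, 100, 0]) cube([100, 1250, 2700]);
translate([1250, 2350, 0]) cube([100, 1800, 2700]);
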